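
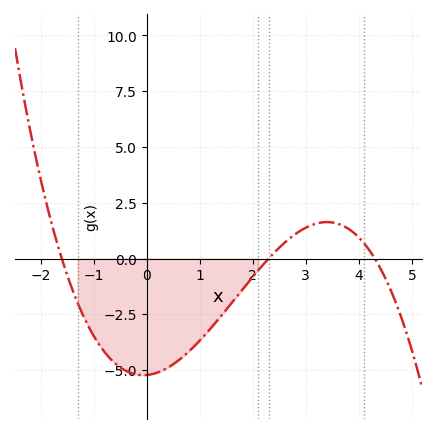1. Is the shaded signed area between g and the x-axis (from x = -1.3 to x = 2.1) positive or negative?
negative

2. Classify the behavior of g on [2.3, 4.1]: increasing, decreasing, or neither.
neither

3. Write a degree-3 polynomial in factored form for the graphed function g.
y = -0.33(x + 1.6)(x - 2.3)(x - 4.3)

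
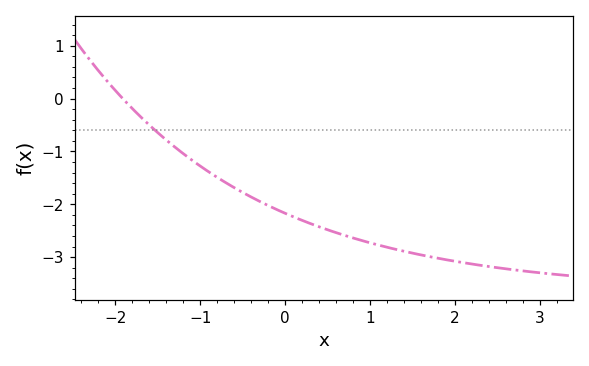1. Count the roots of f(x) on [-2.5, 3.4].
1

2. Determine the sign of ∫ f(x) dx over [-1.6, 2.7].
negative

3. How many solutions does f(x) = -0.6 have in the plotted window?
1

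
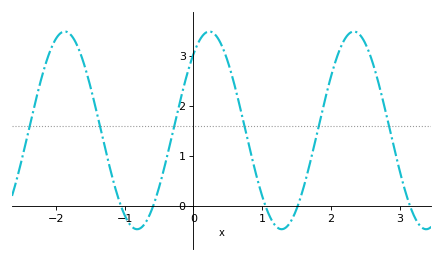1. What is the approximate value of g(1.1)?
-0.2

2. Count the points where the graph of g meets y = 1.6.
6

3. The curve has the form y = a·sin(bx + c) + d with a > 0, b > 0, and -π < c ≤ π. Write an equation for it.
y = 1.98sin(3x + 0.88) + 1.51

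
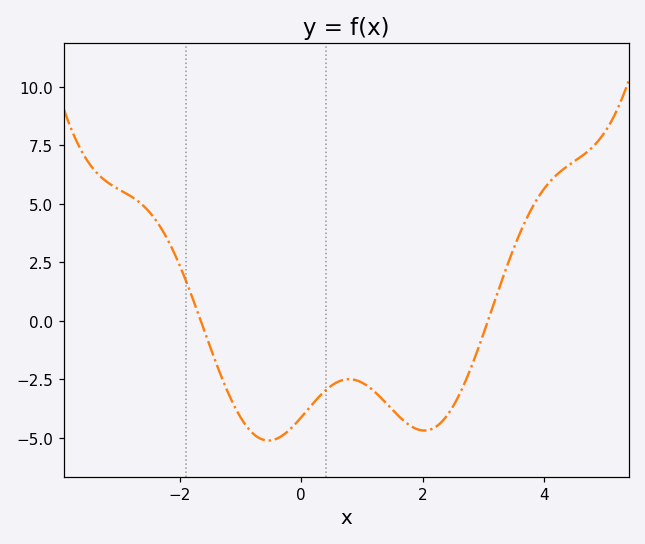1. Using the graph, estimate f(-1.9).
1.8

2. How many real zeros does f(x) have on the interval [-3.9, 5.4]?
2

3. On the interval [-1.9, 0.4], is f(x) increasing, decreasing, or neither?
neither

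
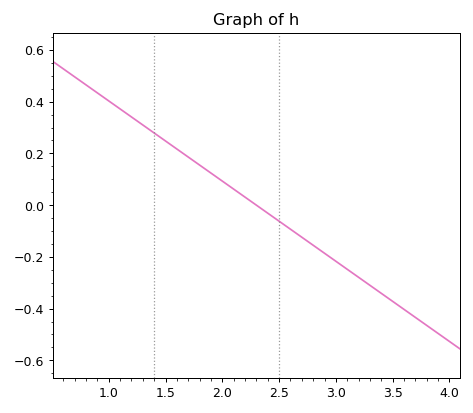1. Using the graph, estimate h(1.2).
0.34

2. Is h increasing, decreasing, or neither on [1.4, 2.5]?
decreasing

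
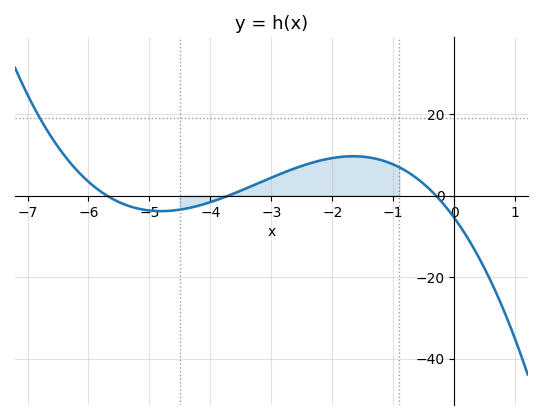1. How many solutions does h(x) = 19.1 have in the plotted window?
1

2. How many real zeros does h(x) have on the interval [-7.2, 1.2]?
3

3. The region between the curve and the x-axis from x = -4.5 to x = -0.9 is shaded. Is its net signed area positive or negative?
positive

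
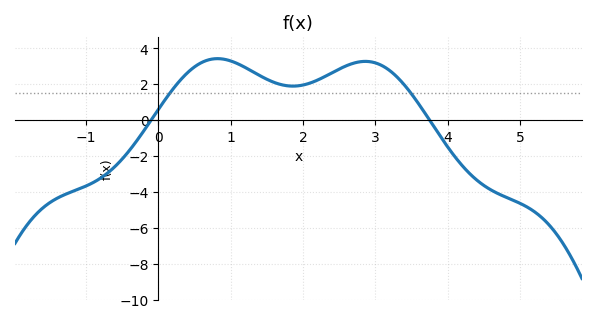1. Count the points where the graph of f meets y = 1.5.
2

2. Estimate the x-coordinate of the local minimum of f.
1.86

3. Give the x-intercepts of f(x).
-0.099, 3.75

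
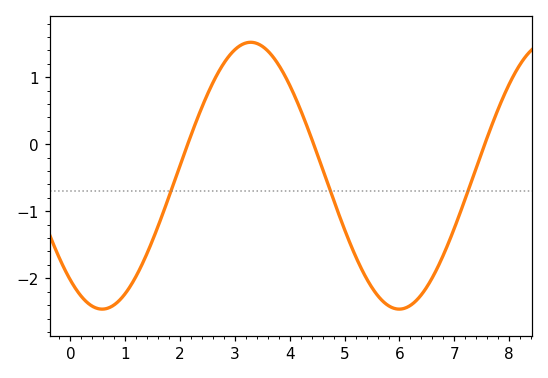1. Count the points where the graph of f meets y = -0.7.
3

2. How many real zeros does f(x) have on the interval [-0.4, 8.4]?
3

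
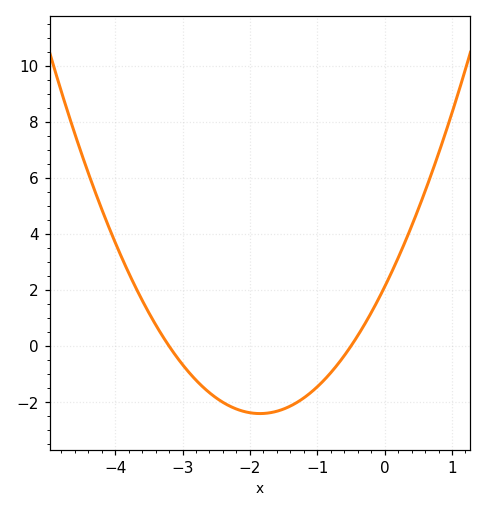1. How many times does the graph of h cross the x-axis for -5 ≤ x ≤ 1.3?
2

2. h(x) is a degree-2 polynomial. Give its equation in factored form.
y = 1.32(x + 3.2)(x + 0.5)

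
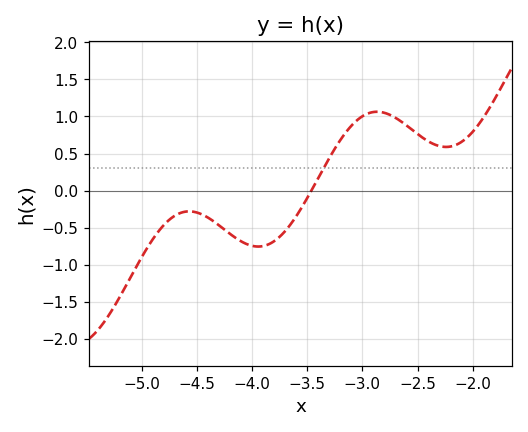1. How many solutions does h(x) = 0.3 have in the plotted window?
1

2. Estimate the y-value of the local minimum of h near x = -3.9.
-0.75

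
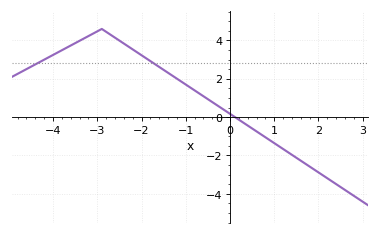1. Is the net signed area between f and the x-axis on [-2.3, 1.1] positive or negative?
positive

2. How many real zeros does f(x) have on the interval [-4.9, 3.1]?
1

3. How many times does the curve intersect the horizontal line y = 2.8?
2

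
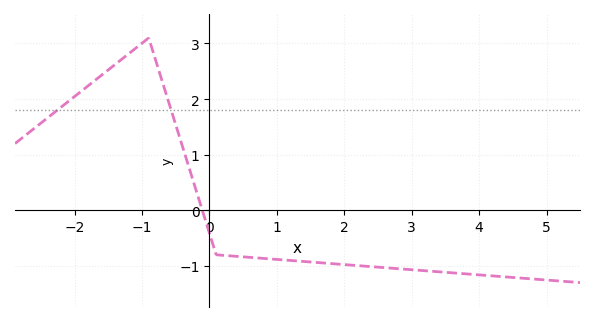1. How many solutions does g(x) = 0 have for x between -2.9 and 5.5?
1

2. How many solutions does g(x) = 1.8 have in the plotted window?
2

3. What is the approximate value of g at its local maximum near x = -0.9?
3.1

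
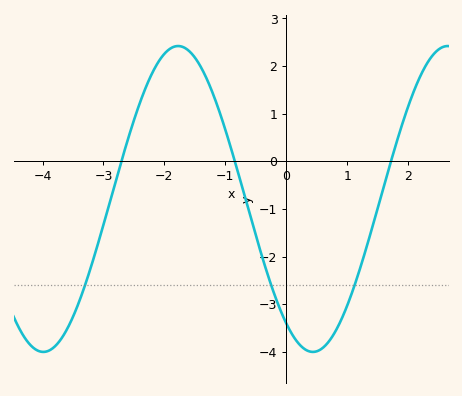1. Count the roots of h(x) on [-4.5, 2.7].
3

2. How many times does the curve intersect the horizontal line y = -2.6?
3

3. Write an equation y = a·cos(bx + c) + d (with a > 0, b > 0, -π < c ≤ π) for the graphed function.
y = 3.21cos(1.42x + 2.52) - 0.79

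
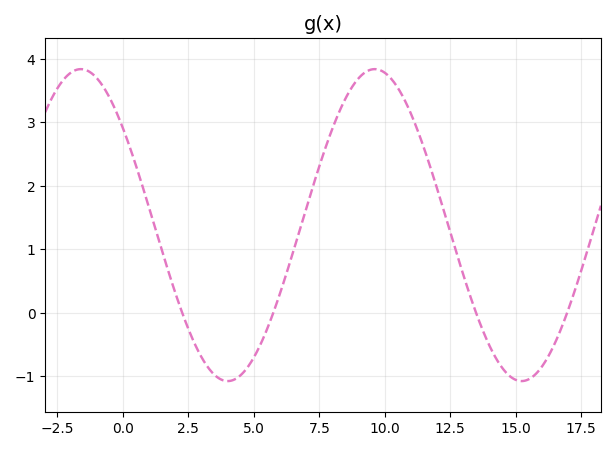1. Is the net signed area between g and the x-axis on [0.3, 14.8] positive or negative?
positive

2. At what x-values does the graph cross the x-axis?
2.26, 5.74, 13.5, 17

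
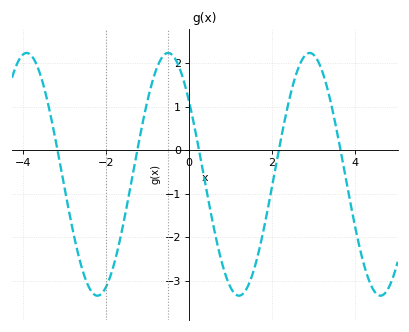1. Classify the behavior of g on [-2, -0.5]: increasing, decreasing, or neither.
increasing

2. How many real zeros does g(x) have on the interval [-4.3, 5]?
5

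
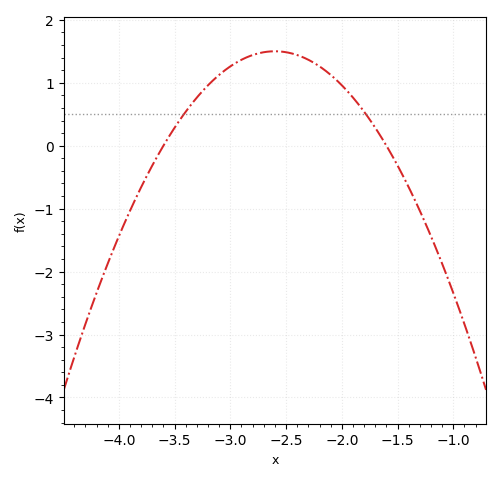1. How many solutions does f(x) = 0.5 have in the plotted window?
2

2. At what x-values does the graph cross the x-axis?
-3.6, -1.6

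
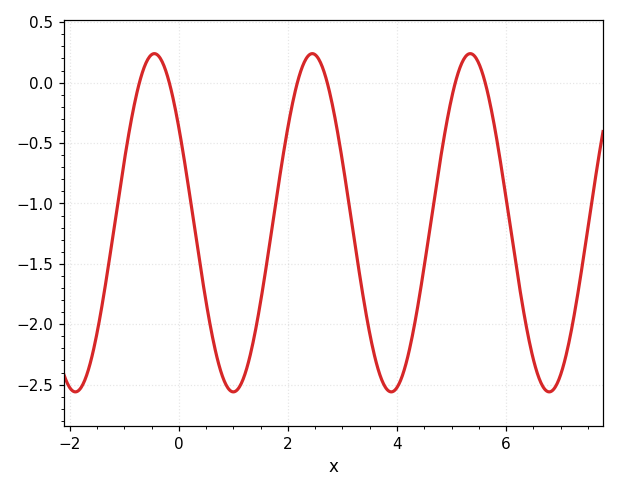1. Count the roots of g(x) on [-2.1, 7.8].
6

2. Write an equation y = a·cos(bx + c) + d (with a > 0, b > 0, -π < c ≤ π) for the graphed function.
y = 1.4cos(2.2x + 0.97) - 1.16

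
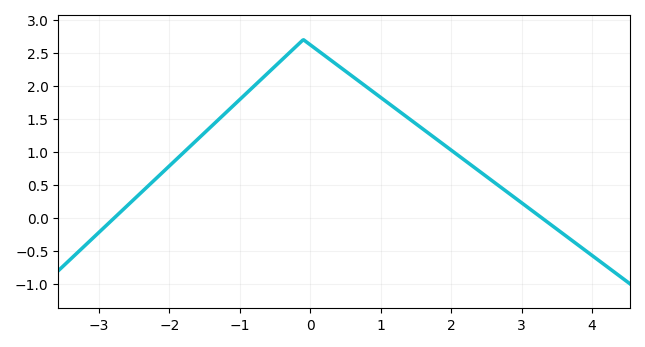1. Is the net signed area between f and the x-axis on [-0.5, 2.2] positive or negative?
positive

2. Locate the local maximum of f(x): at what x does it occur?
-0.1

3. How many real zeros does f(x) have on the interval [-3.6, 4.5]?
2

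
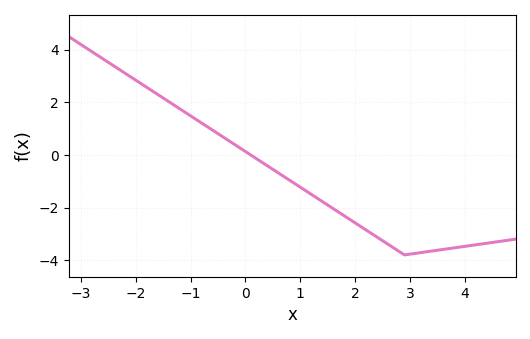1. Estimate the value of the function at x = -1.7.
2.44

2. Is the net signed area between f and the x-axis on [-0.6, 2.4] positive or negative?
negative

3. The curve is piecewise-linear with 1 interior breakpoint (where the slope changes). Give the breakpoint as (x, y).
(2.9, -3.8)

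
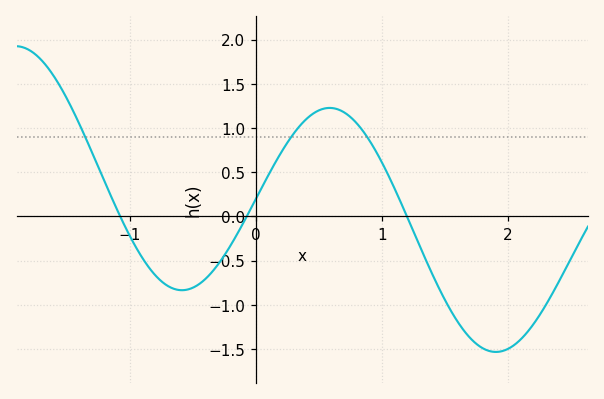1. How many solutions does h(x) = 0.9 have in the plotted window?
3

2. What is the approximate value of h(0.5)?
1.2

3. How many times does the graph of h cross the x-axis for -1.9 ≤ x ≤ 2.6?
3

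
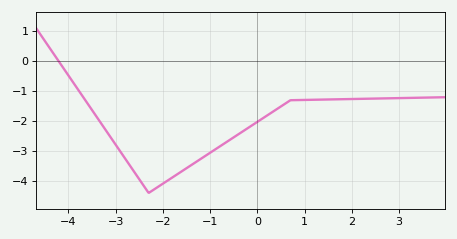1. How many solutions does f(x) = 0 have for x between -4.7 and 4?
1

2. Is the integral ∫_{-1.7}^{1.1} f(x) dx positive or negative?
negative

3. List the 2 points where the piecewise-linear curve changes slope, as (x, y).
(-2.3, -4.4); (0.7, -1.3)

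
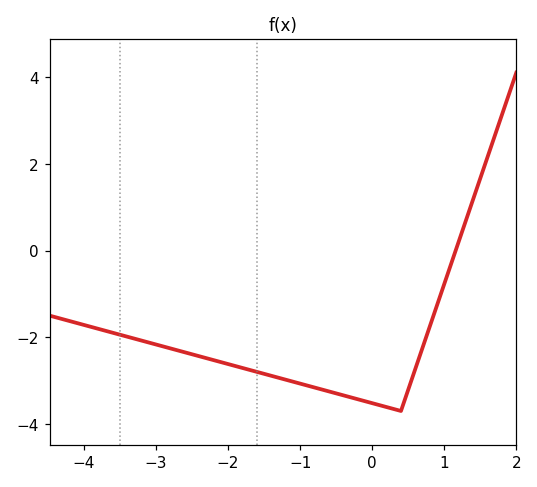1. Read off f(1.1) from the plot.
-0.29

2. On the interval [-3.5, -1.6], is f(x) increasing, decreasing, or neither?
decreasing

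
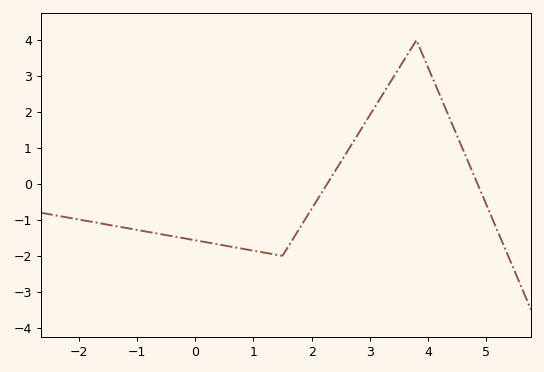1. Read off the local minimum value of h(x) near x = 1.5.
-2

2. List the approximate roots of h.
2.27, 4.85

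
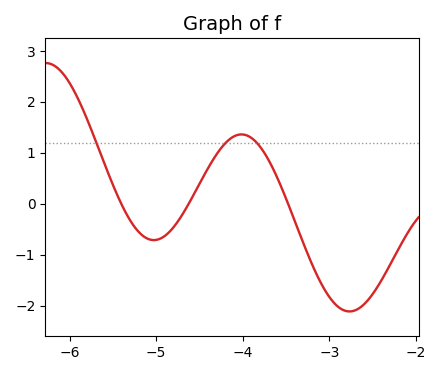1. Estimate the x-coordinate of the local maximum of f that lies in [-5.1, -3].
-4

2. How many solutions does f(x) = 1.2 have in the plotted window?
3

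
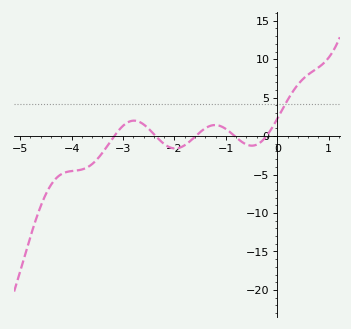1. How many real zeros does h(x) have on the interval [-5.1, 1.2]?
5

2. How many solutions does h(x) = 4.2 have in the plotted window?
1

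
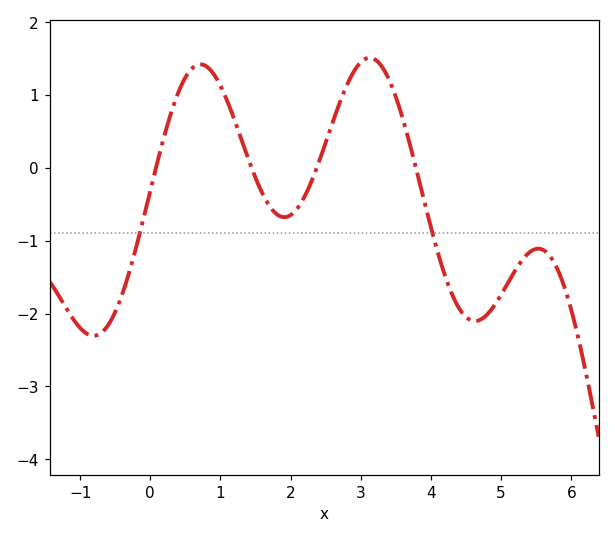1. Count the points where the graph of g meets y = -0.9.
2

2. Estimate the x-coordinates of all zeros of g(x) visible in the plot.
0.081, 1.44, 2.37, 3.79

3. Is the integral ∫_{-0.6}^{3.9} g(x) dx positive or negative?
positive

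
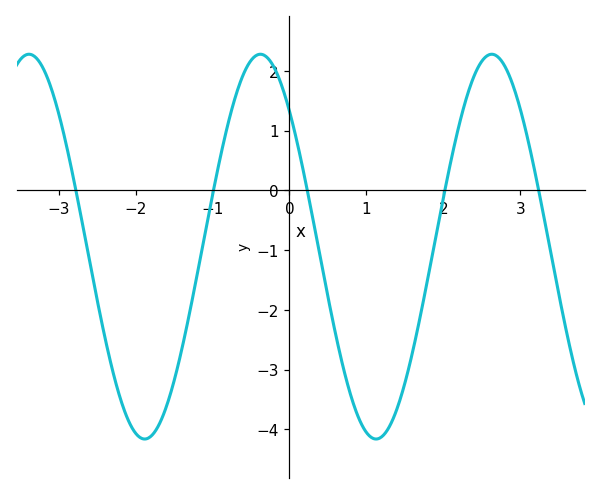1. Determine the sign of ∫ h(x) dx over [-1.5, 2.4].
negative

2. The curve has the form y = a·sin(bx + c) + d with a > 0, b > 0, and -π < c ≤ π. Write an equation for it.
y = 3.22sin(2.09x + 2.36) - 0.94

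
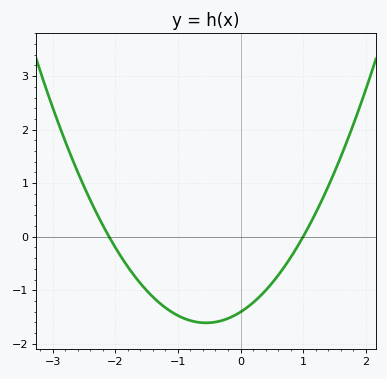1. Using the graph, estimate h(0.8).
-0.4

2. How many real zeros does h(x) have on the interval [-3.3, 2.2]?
2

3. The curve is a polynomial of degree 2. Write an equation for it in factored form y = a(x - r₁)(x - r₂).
y = 0.67(x + 2.1)(x - 1)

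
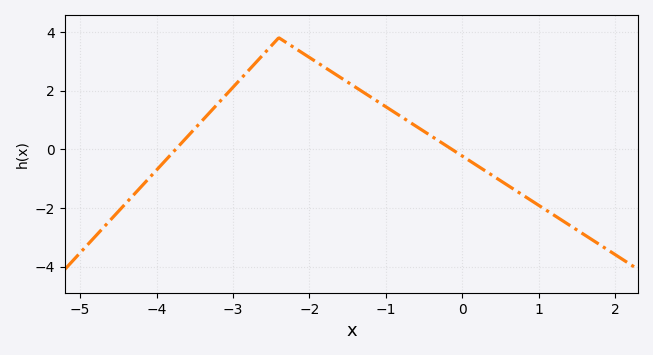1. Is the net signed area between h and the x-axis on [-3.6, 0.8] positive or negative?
positive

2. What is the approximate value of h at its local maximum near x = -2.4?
3.8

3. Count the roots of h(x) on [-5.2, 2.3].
2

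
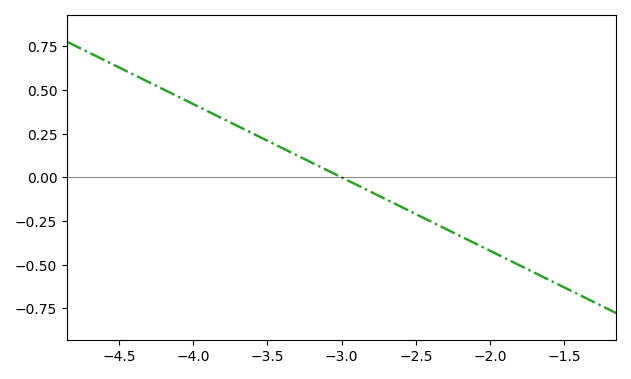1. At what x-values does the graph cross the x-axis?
-3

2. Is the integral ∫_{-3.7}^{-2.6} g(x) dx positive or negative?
positive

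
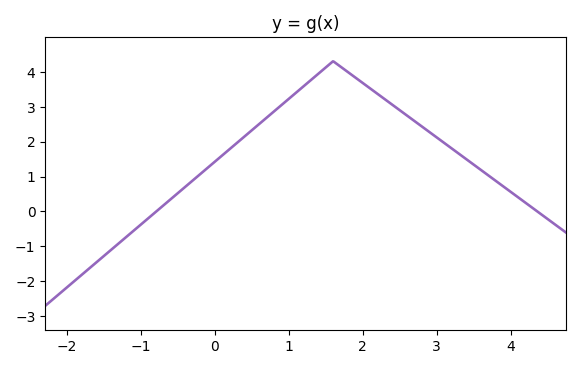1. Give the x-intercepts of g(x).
-0.8, 4.4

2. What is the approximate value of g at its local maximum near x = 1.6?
4.3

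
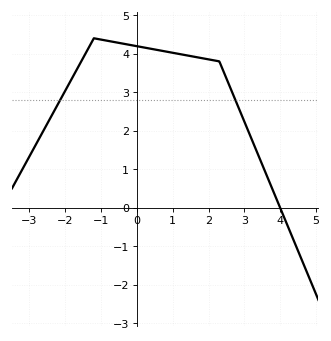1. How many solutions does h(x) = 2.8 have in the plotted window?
2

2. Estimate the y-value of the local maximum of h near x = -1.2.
4.4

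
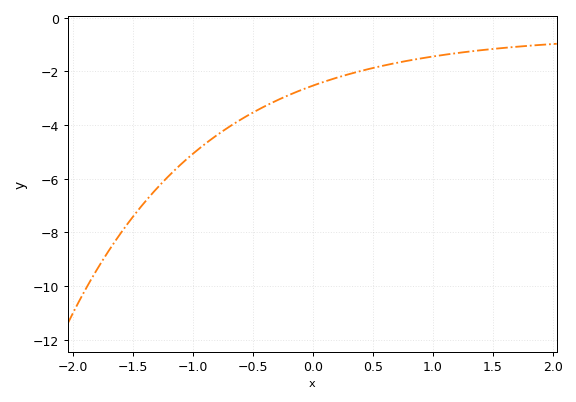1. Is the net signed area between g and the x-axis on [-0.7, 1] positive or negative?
negative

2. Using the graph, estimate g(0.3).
-2.11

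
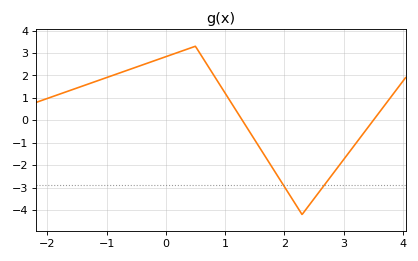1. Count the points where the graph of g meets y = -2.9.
2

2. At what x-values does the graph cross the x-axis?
1.29, 3.5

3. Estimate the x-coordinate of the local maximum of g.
0.5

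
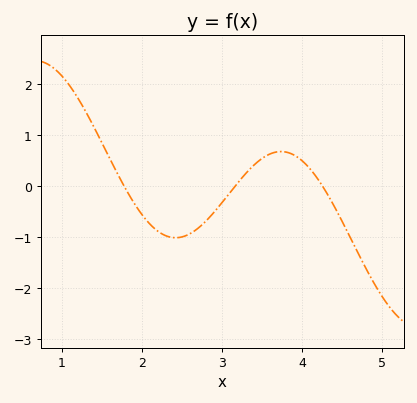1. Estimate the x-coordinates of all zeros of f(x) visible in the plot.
1.8, 3.2, 4.3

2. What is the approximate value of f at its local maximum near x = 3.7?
0.7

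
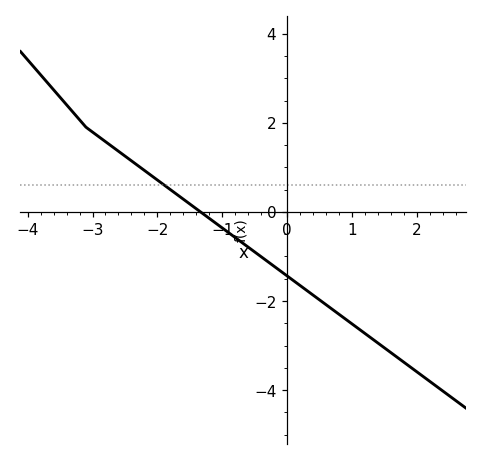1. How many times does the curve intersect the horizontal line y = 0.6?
1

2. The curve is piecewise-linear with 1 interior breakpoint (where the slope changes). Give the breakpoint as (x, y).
(-3.1, 1.9)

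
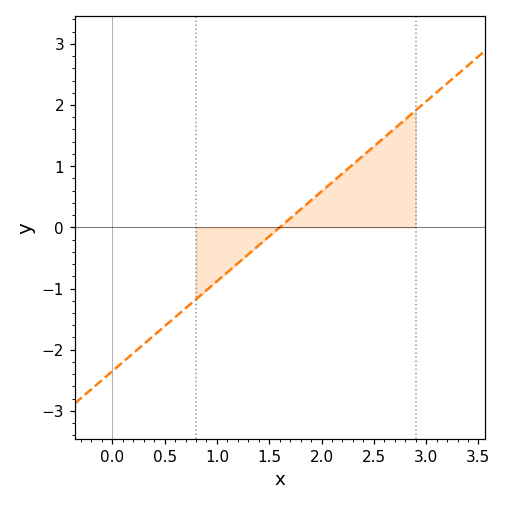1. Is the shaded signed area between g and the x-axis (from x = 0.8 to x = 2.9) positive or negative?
positive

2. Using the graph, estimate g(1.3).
-0.441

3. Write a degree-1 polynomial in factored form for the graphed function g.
y = 1.47(x - 1.6)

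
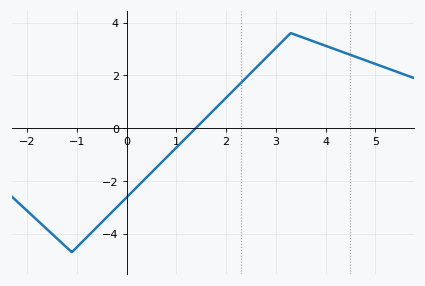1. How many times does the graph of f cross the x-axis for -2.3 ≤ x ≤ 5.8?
1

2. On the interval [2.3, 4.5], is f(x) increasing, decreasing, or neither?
neither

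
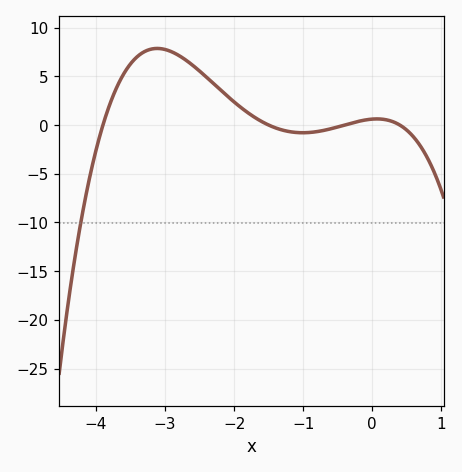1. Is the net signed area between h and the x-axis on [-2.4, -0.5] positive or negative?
positive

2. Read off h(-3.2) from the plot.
7.8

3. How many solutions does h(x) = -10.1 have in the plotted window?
1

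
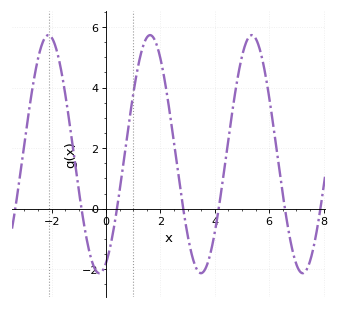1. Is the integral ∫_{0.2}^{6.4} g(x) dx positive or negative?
positive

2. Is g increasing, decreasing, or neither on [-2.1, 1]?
neither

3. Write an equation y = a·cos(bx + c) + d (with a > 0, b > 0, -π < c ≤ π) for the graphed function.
y = 3.93cos(1.7x - 2.7) + 1.8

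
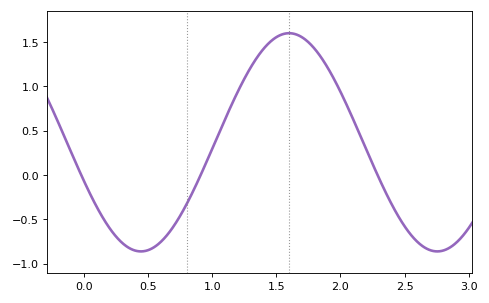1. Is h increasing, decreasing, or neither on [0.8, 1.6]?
increasing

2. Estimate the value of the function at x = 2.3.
-0.05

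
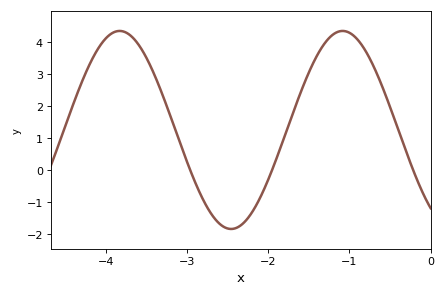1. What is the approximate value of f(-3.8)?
4.4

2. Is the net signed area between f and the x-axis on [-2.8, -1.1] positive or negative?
positive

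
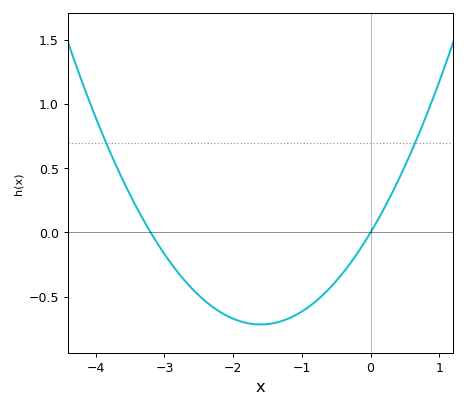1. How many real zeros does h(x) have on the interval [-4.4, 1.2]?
2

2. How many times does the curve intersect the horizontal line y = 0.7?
2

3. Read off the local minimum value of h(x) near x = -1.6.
-0.7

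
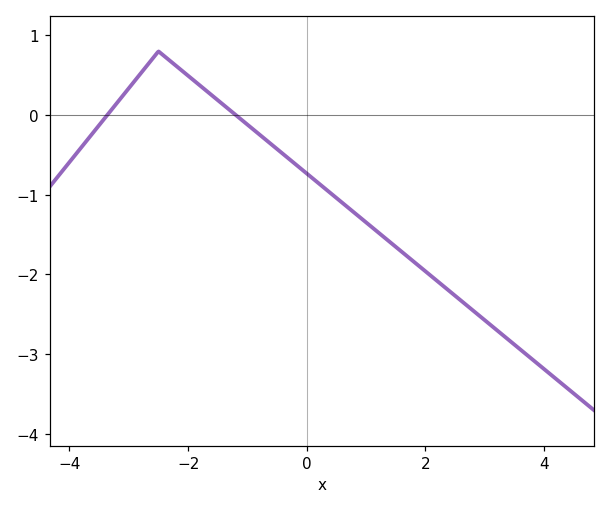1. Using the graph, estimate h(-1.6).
0.248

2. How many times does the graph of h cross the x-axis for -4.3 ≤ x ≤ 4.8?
2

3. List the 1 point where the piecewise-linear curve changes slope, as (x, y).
(-2.5, 0.8)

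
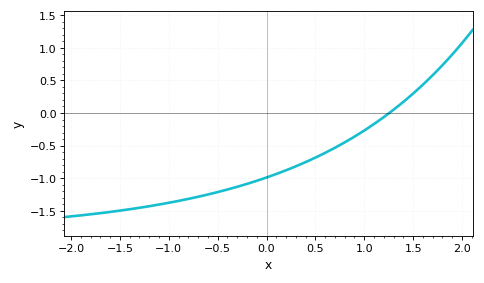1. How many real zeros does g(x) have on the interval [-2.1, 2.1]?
1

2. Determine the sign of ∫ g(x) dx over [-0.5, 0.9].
negative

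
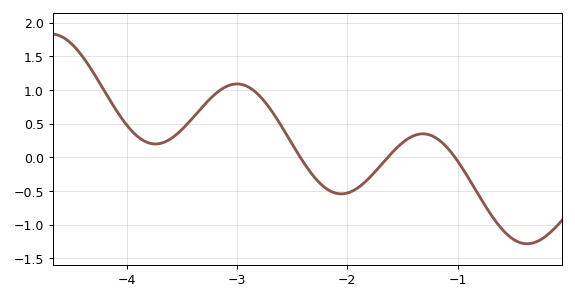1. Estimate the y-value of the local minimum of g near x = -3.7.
0.2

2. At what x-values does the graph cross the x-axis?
-2.4, -1.6, -1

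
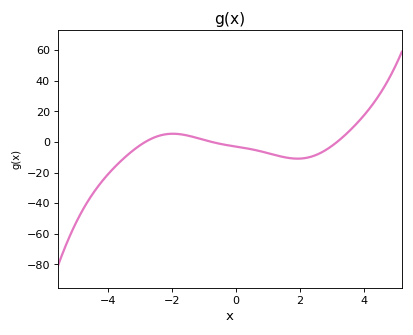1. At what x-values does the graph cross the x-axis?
-2.83, -0.745, 3.16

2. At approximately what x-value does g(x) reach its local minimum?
1.93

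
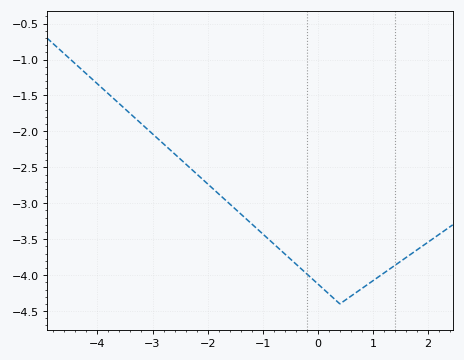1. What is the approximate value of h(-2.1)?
-2.66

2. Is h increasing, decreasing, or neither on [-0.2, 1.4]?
neither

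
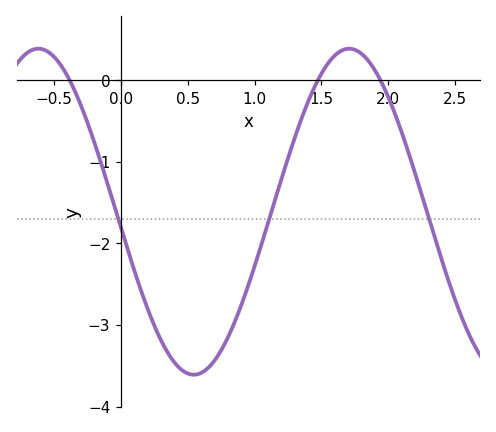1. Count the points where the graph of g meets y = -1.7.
3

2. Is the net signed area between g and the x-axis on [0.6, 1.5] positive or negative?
negative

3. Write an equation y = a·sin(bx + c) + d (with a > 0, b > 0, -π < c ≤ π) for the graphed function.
y = 2sin(2.7x - 3) - 1.61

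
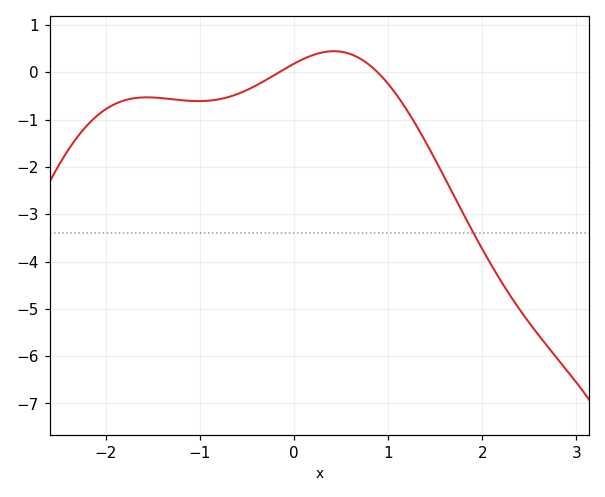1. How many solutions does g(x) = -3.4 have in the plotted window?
1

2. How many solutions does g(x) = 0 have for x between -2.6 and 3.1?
2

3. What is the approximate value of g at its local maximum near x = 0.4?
0.446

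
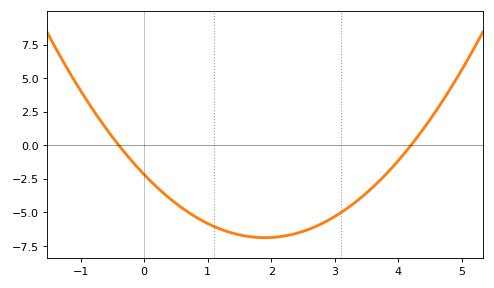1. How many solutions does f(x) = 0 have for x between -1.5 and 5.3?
2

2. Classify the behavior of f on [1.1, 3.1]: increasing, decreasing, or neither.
neither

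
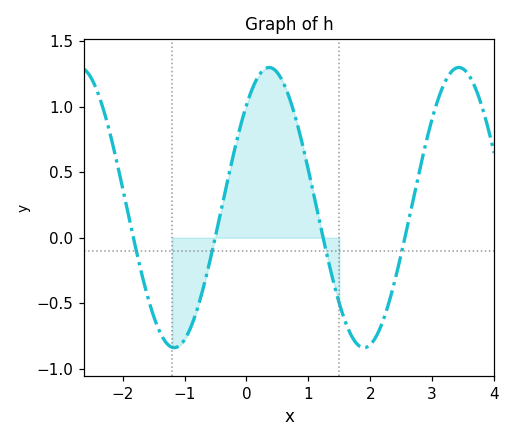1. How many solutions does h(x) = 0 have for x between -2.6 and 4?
4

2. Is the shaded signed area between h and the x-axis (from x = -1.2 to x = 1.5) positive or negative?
positive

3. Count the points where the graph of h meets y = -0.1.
4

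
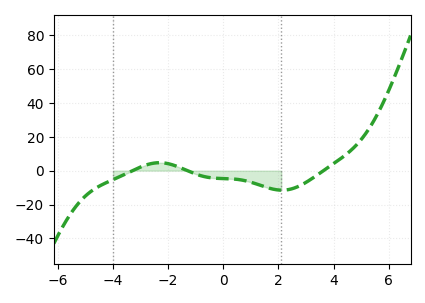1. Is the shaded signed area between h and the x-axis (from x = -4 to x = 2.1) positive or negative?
negative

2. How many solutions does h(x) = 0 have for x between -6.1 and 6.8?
3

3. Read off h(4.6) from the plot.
11.6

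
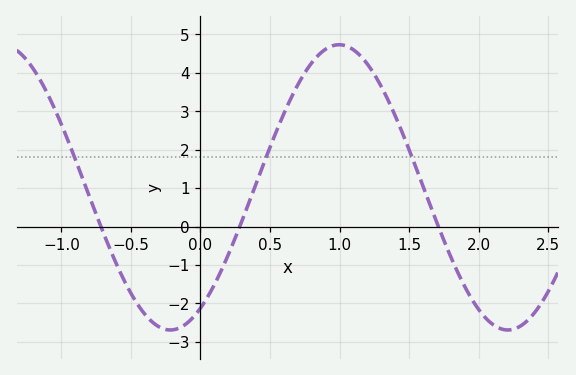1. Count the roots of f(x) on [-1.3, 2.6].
3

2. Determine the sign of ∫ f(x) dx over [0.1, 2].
positive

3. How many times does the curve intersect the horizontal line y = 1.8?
3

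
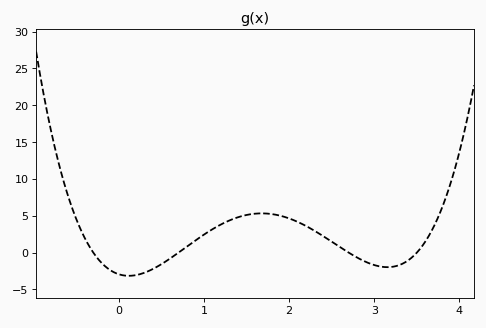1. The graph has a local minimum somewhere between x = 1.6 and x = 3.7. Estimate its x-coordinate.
3.2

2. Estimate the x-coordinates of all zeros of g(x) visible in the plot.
-0.3, 0.7, 2.7, 3.5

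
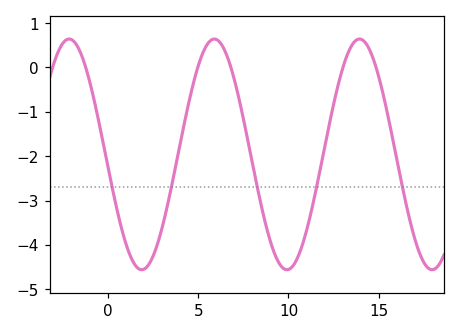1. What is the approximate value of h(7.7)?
-1.6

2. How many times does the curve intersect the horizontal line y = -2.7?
5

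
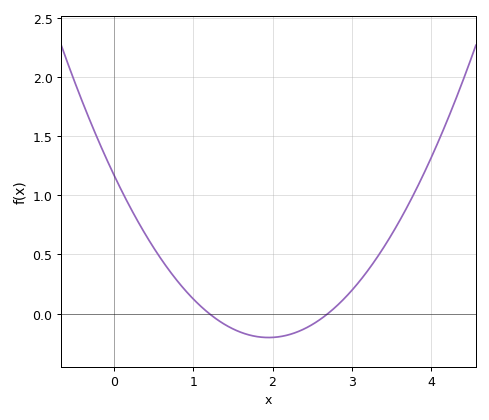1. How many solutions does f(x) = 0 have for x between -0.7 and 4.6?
2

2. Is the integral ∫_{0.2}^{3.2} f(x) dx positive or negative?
positive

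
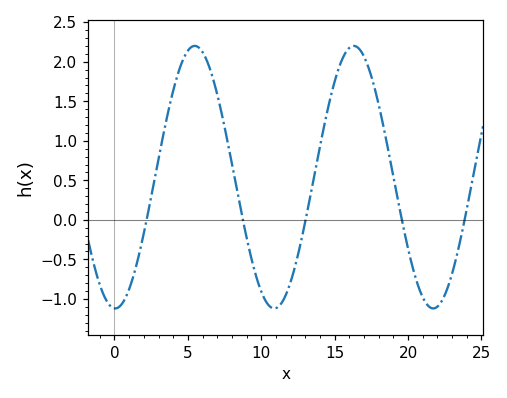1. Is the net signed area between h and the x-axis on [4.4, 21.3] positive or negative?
positive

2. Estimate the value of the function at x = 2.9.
0.65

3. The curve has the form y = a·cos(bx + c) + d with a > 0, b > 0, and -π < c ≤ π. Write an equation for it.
y = 1.66cos(0.58x + 3.1) + 0.54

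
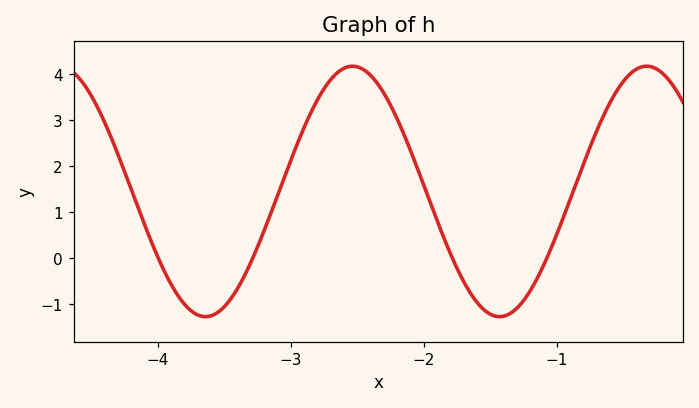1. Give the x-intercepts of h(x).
-4, -3.29, -1.78, -1.07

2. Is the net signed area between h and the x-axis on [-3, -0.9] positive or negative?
positive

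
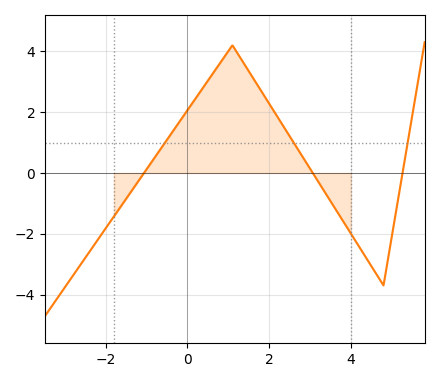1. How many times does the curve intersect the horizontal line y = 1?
3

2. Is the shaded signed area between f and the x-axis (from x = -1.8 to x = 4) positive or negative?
positive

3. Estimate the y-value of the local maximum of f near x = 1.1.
4.2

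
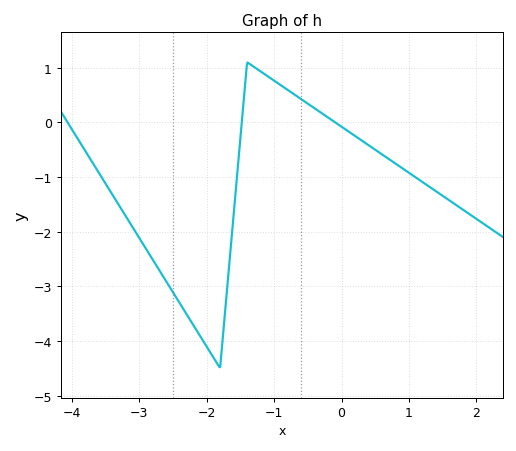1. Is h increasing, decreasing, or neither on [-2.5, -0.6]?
neither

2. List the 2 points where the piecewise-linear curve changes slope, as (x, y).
(-1.8, -4.5); (-1.4, 1.1)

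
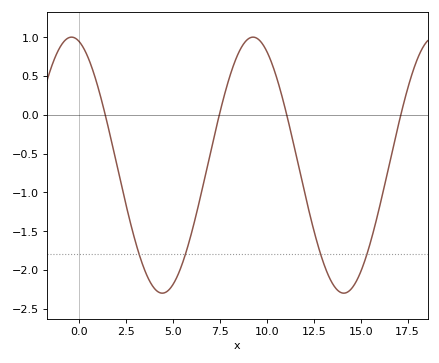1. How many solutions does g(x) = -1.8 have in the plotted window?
4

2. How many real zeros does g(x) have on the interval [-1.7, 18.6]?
4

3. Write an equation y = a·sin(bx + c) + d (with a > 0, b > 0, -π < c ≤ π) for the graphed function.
y = 1.65sin(0.65x + 1.8) - 0.65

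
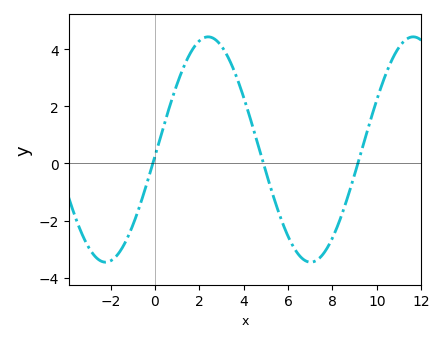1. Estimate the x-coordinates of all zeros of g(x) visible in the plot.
-0.096, 4.89, 9.14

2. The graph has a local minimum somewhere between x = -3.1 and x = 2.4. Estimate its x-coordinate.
-2.23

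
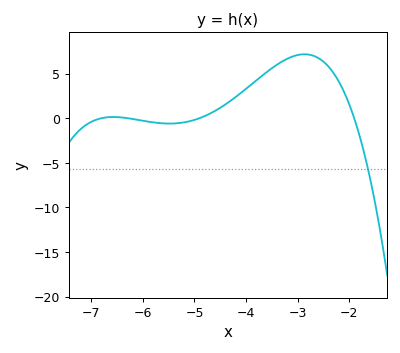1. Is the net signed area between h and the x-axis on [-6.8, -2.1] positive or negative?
positive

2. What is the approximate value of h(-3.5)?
5.59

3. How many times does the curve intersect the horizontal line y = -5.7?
1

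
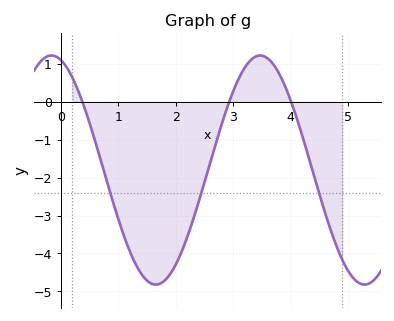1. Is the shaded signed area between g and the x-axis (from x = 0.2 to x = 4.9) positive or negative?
negative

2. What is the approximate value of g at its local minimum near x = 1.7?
-4.82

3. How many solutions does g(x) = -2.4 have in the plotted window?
3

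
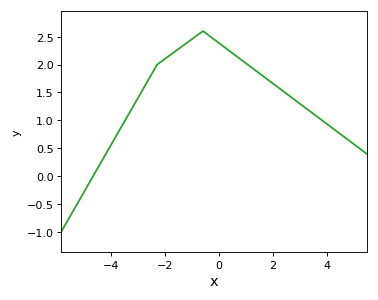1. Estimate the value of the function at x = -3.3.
1.16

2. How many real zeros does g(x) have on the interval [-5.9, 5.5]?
1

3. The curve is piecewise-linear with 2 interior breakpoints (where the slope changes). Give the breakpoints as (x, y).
(-2.3, 2); (-0.6, 2.6)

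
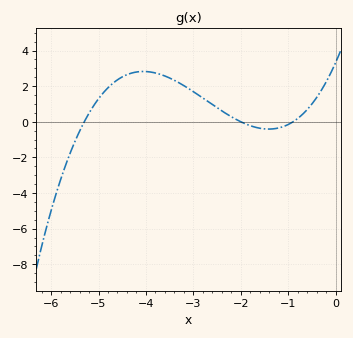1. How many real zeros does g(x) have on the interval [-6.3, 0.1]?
3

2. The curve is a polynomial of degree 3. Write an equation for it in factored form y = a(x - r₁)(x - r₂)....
y = 0.35(x + 5.3)(x + 2)(x + 0.9)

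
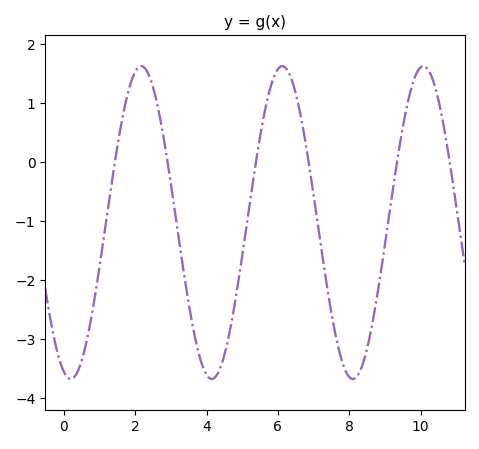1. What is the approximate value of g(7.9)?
-3.55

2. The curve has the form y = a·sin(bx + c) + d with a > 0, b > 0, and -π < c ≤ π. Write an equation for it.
y = 2.65sin(1.59x - 1.88) - 1.03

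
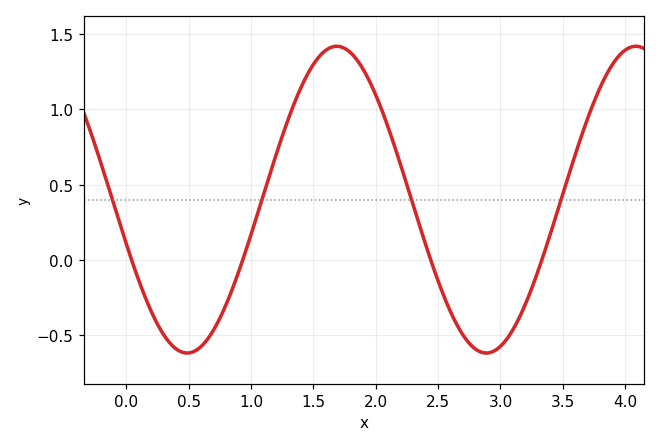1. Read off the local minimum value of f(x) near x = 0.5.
-0.6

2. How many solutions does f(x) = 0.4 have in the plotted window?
4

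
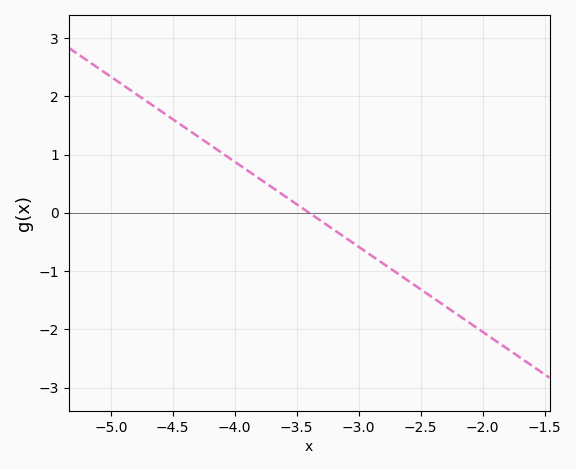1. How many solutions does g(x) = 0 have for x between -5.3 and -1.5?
1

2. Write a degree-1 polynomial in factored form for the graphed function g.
y = -1.46(x + 3.4)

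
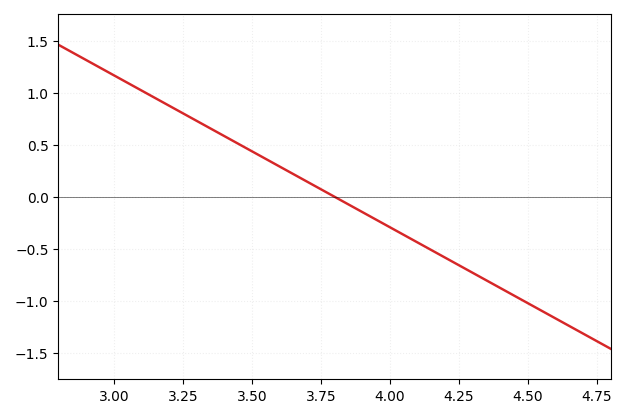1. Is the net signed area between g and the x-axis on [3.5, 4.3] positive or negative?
negative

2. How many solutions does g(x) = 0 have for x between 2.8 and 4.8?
1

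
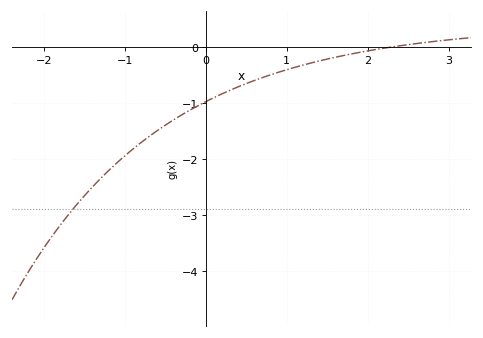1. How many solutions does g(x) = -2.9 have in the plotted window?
1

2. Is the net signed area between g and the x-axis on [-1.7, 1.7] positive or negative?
negative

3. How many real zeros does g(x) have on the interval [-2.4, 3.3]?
1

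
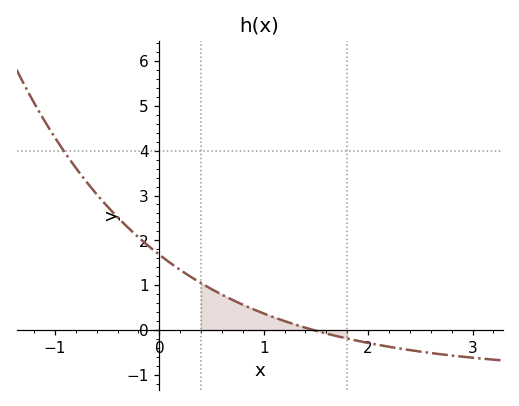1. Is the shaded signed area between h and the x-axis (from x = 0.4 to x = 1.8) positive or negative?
positive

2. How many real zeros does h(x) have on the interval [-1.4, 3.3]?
1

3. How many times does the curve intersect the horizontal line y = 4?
1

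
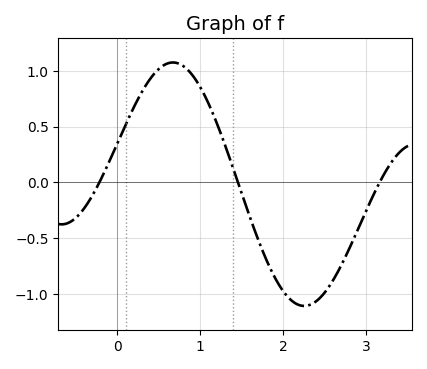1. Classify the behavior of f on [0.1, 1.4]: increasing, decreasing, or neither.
neither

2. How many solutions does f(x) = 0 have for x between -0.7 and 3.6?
3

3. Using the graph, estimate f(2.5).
-1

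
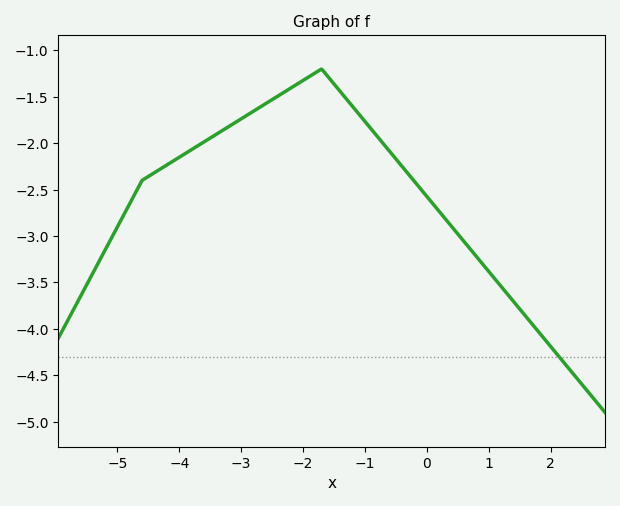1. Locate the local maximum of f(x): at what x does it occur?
-1.7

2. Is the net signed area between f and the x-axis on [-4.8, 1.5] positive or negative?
negative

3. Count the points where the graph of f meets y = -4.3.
1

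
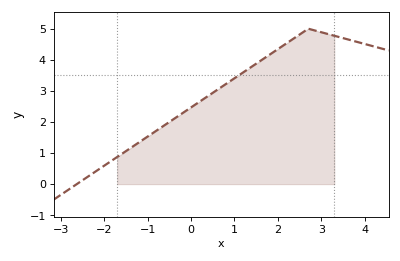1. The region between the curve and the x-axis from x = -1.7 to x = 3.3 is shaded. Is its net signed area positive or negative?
positive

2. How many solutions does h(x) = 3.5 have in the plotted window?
1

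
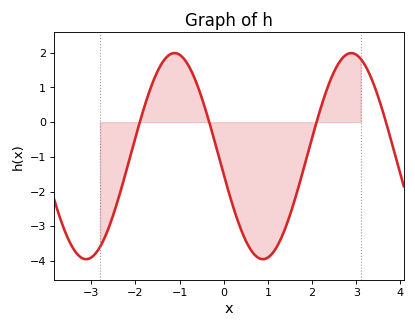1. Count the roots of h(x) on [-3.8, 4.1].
4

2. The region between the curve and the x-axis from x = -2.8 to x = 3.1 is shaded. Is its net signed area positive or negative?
negative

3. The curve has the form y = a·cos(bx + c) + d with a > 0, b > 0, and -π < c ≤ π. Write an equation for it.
y = 2.97cos(1.57x + 1.75) - 0.98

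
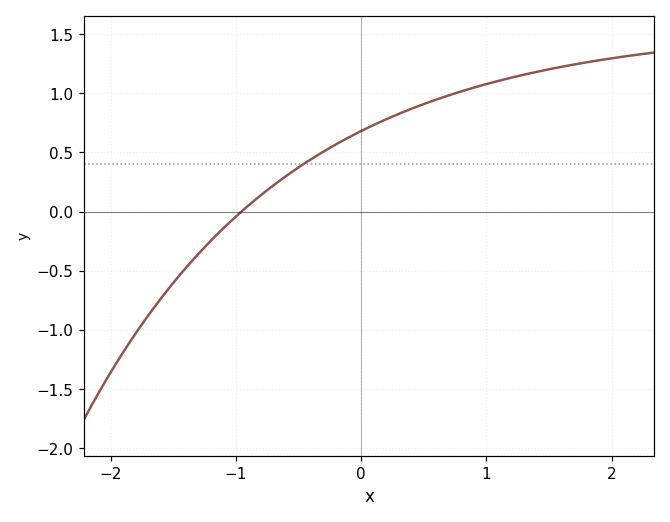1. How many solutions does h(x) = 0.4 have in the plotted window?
1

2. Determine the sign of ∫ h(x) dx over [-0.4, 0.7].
positive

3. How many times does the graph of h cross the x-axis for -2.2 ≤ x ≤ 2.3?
1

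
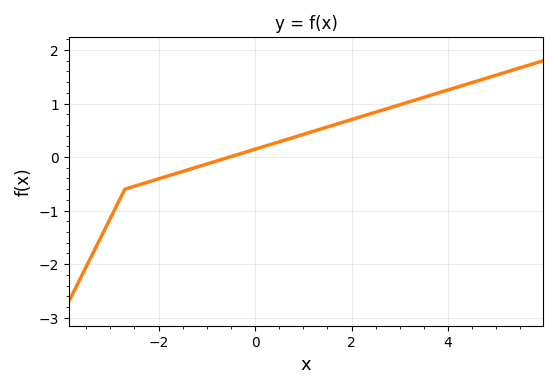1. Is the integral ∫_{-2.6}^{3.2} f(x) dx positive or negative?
positive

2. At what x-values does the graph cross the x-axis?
-0.6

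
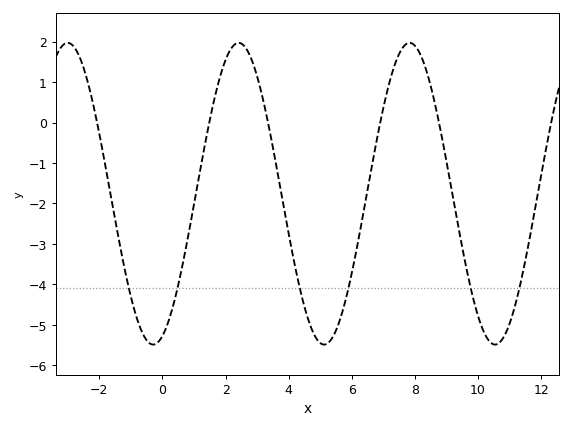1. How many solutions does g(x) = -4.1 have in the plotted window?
6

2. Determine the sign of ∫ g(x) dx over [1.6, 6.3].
negative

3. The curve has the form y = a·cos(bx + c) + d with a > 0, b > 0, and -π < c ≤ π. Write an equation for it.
y = 3.73cos(1.2x - 2.8) - 1.76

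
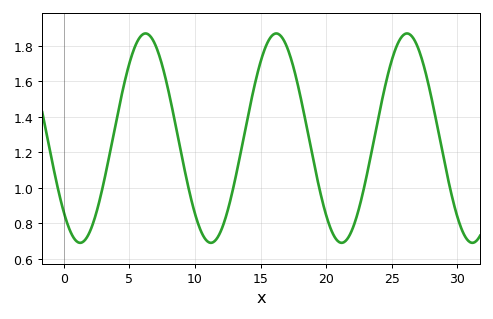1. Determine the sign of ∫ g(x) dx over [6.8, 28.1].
positive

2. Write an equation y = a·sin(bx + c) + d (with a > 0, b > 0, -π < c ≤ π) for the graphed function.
y = 0.59sin(0.63x - 2.35) + 1.28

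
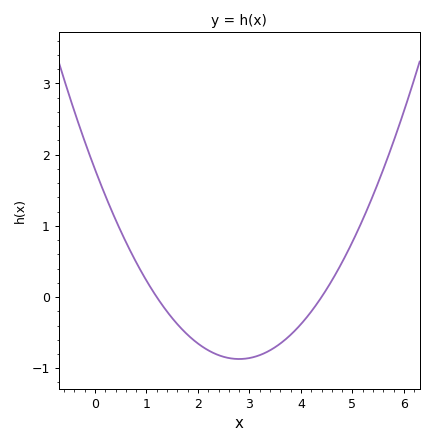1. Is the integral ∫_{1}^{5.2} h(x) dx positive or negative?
negative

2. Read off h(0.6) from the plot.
0.775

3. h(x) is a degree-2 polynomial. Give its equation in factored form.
y = 0.34(x - 1.2)(x - 4.4)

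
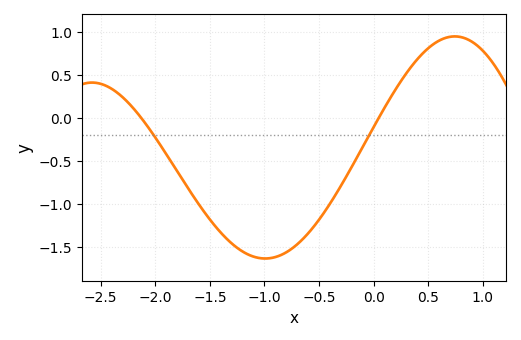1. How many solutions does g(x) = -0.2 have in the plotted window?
2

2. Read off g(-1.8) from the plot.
-0.619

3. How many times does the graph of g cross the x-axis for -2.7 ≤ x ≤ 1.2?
2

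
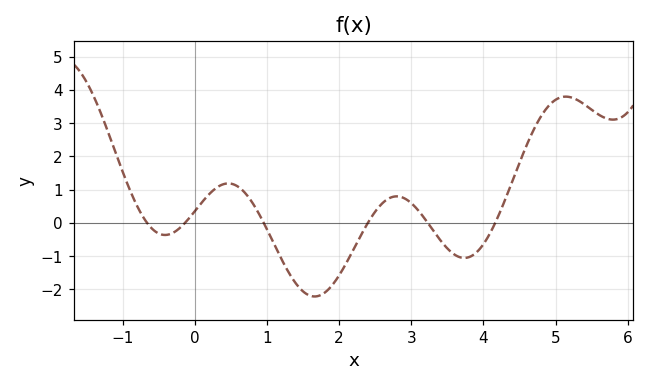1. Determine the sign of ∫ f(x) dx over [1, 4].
negative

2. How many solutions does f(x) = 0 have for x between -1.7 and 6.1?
6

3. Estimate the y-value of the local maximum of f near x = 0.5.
1.18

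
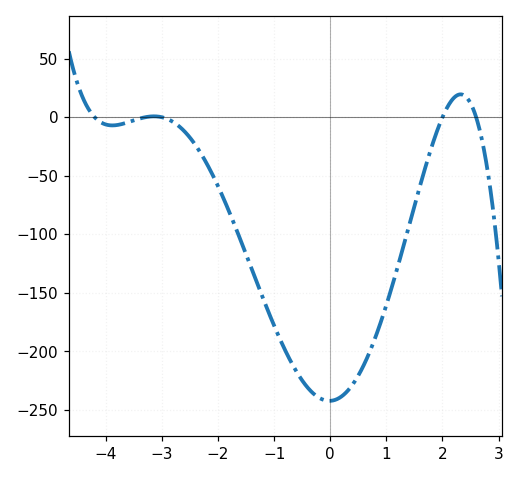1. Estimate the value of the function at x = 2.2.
16.4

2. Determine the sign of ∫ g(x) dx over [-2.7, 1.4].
negative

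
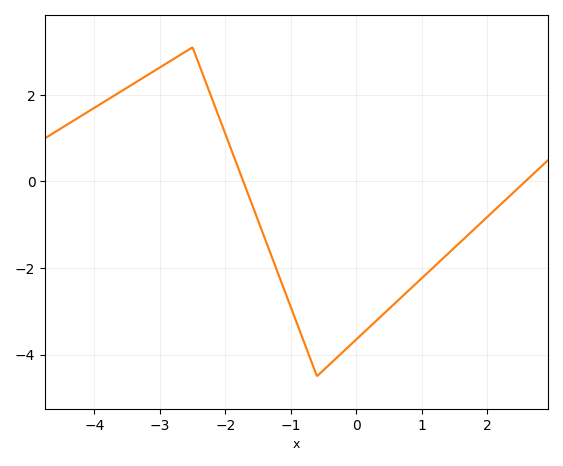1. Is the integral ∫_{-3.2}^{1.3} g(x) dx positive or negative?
negative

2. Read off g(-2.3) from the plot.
2.2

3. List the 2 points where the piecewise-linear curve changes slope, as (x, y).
(-2.5, 3.1); (-0.6, -4.5)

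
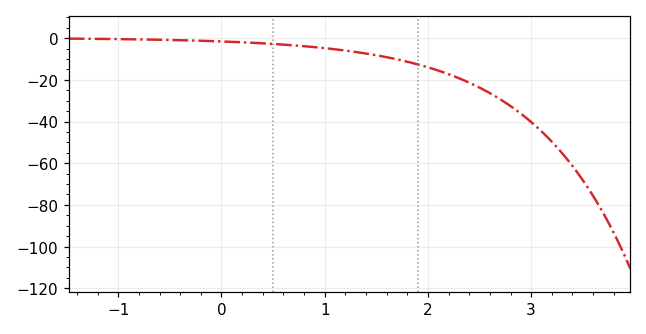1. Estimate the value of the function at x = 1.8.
-11.3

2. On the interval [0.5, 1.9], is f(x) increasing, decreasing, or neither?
decreasing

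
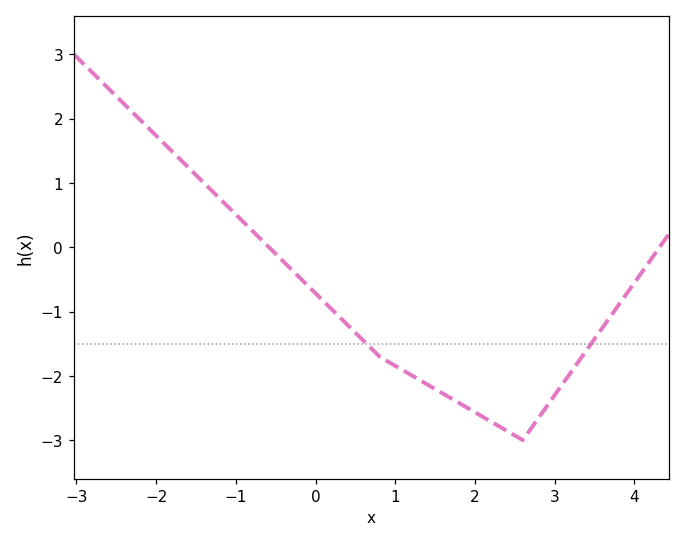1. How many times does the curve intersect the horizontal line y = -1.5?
2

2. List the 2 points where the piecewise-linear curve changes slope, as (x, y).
(0.8, -1.7); (2.6, -3)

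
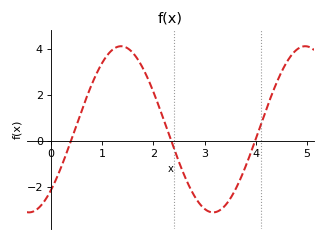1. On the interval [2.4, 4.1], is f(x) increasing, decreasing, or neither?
neither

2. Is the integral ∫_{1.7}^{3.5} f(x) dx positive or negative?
negative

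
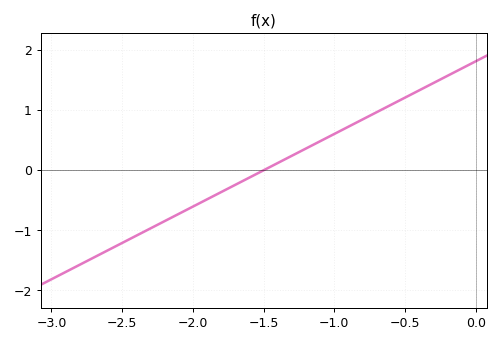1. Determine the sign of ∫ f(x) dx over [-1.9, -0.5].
positive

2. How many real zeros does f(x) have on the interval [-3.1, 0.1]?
1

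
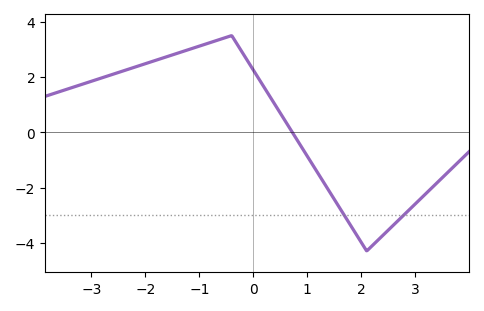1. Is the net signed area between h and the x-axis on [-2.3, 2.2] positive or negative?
positive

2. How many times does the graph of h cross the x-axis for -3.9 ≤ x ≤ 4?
1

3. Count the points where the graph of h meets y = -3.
2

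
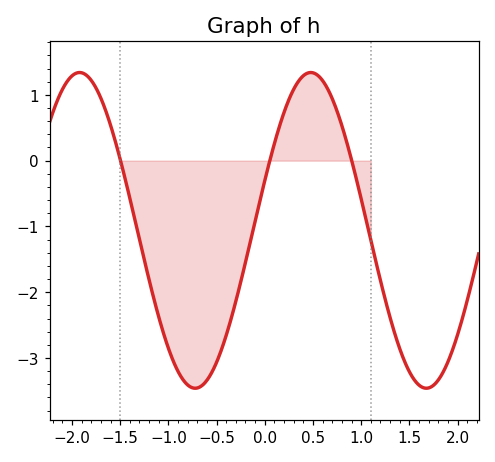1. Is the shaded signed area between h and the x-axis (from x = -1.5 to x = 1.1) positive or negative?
negative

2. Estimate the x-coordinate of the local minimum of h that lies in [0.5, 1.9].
1.7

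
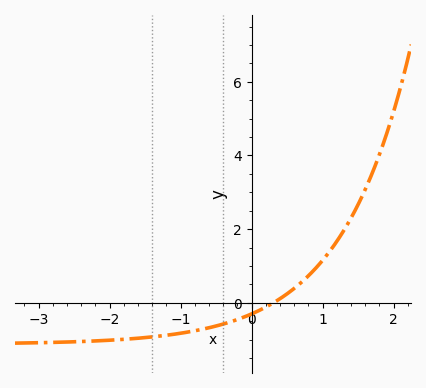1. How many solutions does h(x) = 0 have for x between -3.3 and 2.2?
1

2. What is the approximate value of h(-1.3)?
-0.902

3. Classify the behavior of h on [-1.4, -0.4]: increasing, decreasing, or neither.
increasing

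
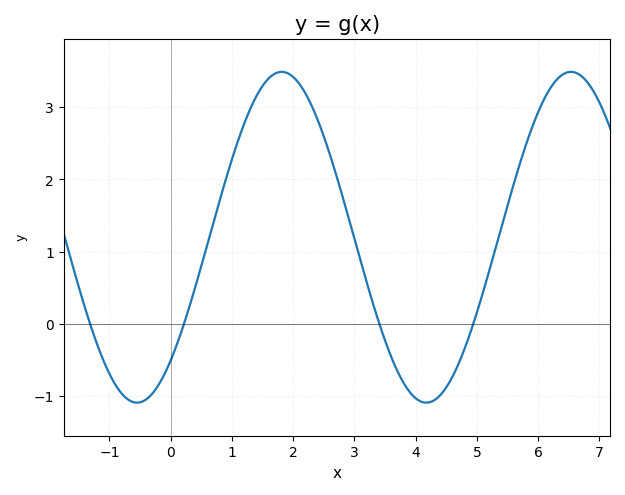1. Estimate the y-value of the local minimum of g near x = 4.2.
-1.09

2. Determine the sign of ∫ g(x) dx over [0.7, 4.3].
positive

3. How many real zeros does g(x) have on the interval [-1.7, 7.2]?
4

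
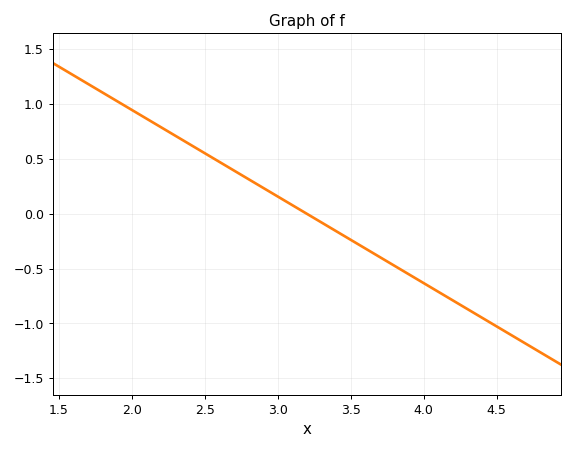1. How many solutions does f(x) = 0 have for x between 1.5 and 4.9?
1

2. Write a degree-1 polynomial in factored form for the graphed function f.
y = -0.79(x - 3.2)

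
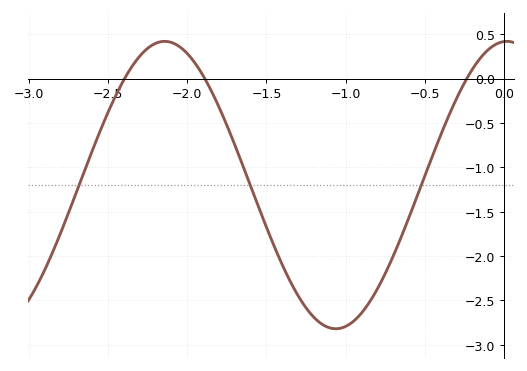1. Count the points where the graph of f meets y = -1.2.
3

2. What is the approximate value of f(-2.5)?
-0.382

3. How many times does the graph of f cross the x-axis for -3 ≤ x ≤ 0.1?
3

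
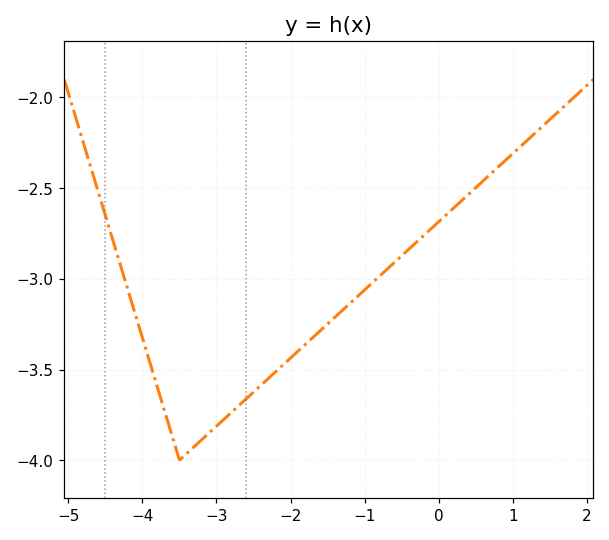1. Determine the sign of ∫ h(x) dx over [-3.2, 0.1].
negative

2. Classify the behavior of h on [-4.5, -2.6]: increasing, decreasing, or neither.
neither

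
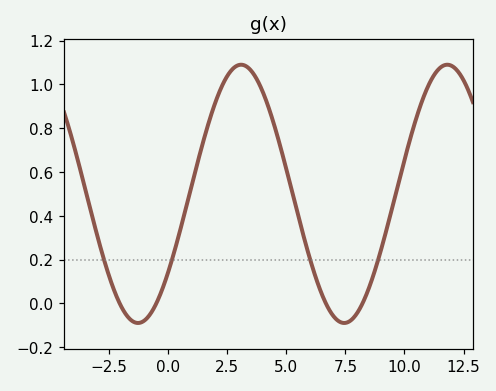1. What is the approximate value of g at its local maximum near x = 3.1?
1.08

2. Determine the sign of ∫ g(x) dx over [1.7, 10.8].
positive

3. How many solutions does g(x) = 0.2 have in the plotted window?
4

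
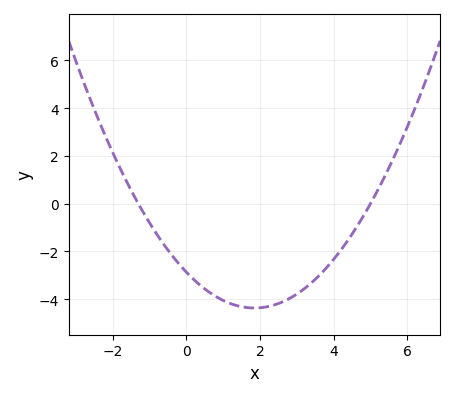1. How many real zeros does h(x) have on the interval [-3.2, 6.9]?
2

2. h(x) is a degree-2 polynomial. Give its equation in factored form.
y = 0.44(x + 1.3)(x - 5)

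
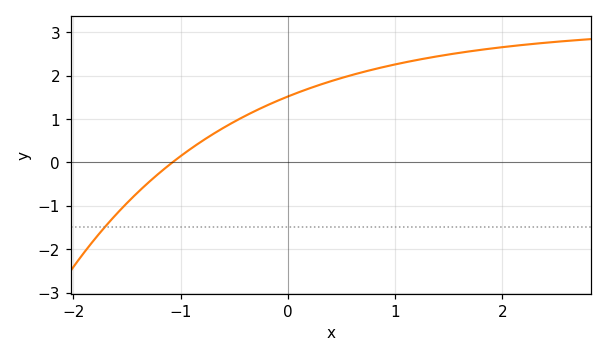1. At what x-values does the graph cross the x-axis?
-1.1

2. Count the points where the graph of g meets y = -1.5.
1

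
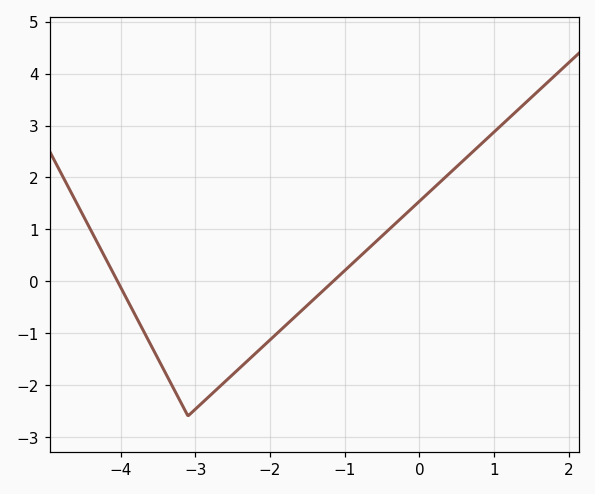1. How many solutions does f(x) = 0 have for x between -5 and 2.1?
2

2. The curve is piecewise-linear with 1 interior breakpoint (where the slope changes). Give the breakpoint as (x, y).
(-3.1, -2.6)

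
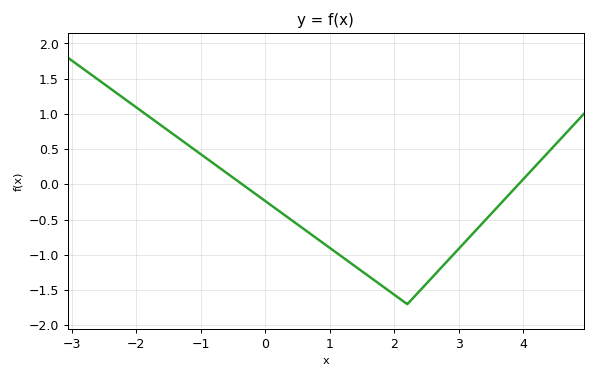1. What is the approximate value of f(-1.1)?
0.5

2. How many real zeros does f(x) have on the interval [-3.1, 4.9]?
2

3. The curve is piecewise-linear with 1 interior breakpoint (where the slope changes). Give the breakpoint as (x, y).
(2.2, -1.7)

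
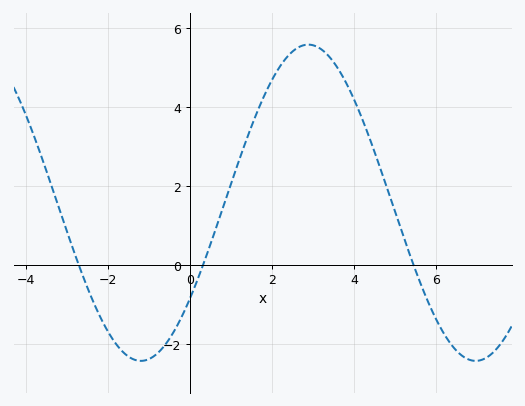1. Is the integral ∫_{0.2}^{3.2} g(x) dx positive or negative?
positive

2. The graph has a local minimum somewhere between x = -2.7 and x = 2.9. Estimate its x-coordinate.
-1.2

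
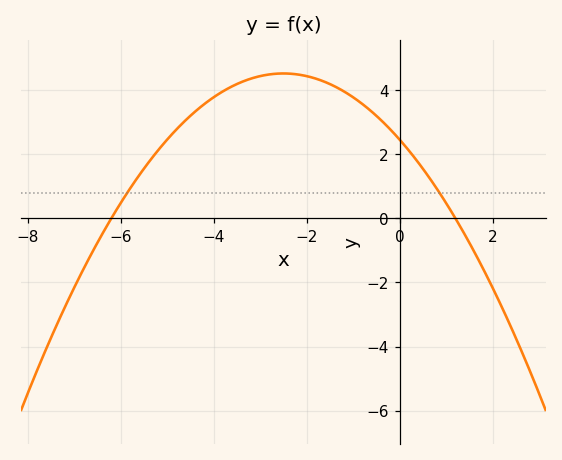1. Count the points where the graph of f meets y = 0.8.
2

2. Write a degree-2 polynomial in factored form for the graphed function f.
y = -0.33(x + 6.2)(x - 1.2)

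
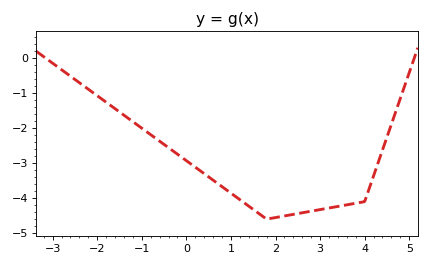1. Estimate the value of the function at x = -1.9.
-1.2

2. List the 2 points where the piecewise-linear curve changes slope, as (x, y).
(1.8, -4.6); (4, -4.1)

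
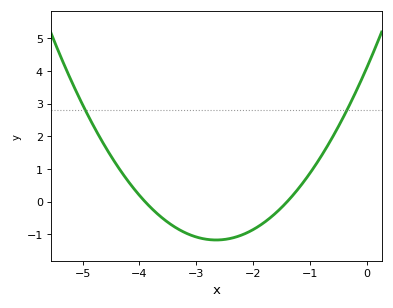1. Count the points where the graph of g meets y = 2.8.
2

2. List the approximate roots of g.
-3.9, -1.4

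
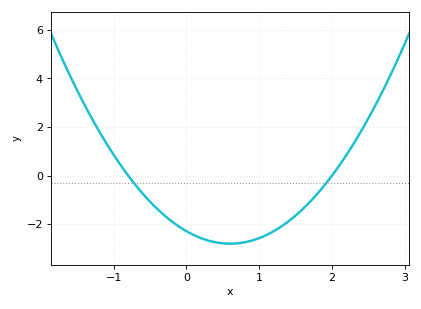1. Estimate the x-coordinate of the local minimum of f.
0.6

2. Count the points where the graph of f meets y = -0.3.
2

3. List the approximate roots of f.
-0.8, 2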